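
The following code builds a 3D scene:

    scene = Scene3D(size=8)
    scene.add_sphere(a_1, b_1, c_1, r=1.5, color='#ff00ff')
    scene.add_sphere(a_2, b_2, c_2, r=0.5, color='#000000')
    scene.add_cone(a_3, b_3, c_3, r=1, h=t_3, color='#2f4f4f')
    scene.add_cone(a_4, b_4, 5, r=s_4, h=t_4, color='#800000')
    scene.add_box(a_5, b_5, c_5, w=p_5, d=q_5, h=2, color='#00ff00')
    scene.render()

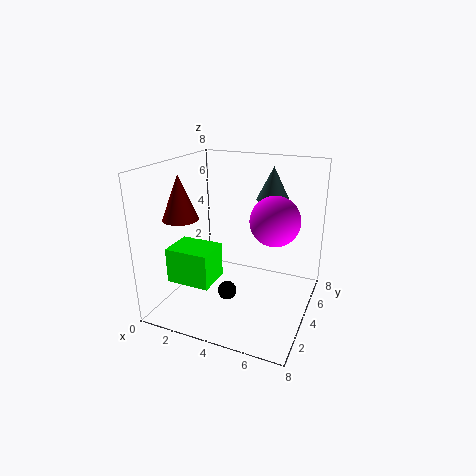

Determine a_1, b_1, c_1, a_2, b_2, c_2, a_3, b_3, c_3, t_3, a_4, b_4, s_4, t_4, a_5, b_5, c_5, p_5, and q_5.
a_1 = 5.5; b_1 = 6; c_1 = 4.5; a_2 = 4; b_2 = 2.5; c_2 = 1.5; a_3 = 5; b_3 = 7; c_3 = 5.5; t_3 = 2; a_4 = 1; b_4 = 3; s_4 = 1; t_4 = 2.5; a_5 = 0.5; b_5 = 2; c_5 = 1.5; p_5 = 2.5; q_5 = 2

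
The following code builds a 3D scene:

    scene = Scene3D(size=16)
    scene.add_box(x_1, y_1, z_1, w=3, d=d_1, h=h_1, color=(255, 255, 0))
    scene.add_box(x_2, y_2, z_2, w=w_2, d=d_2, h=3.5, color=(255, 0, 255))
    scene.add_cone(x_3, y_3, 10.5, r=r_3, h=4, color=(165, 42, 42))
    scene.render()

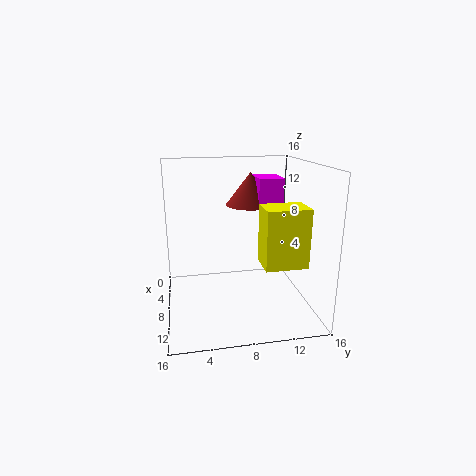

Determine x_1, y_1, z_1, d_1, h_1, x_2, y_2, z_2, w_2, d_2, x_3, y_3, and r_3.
x_1 = 13
y_1 = 9
z_1 = 7.5
d_1 = 4
h_1 = 5.5
x_2 = 1.5
y_2 = 11
z_2 = 10.5
w_2 = 4
d_2 = 3
x_3 = 3
y_3 = 10.5
r_3 = 3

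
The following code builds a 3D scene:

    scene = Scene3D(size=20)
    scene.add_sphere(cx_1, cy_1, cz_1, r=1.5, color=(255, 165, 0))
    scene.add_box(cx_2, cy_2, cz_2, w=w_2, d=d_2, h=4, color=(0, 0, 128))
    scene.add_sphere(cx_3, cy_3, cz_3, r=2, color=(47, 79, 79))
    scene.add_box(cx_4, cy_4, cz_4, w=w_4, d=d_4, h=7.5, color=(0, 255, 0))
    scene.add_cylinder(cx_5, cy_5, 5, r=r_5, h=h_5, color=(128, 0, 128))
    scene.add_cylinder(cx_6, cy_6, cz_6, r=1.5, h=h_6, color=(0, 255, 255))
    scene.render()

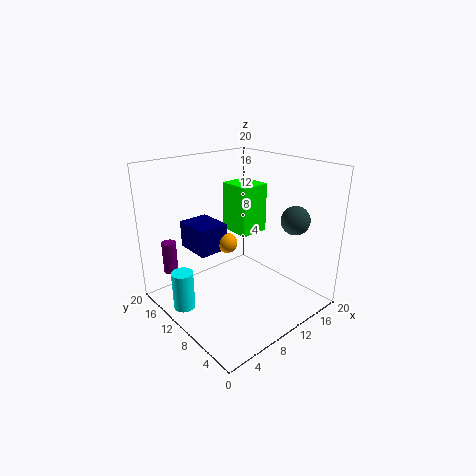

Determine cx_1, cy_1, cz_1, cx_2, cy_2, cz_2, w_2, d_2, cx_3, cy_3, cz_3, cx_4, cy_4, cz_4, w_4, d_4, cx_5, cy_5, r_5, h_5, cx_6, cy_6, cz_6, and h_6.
cx_1 = 10.5
cy_1 = 13
cz_1 = 8
cx_2 = 6
cy_2 = 13
cz_2 = 7
w_2 = 4.5
d_2 = 5.5
cx_3 = 16
cy_3 = 5
cz_3 = 12.5
cx_4 = 13
cy_4 = 12
cz_4 = 8.5
w_4 = 4.5
d_4 = 5
cx_5 = 2.5
cy_5 = 16
r_5 = 1
h_5 = 4.5
cx_6 = 2.5
cy_6 = 13
cz_6 = 0.5
h_6 = 5.5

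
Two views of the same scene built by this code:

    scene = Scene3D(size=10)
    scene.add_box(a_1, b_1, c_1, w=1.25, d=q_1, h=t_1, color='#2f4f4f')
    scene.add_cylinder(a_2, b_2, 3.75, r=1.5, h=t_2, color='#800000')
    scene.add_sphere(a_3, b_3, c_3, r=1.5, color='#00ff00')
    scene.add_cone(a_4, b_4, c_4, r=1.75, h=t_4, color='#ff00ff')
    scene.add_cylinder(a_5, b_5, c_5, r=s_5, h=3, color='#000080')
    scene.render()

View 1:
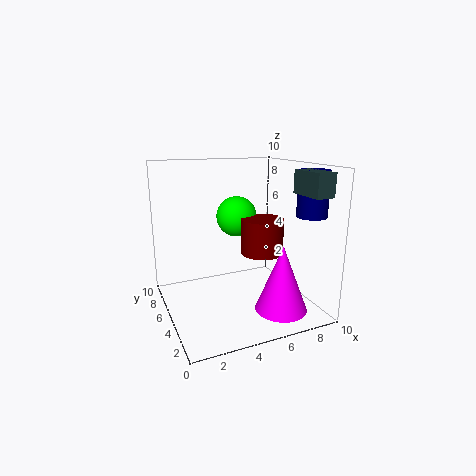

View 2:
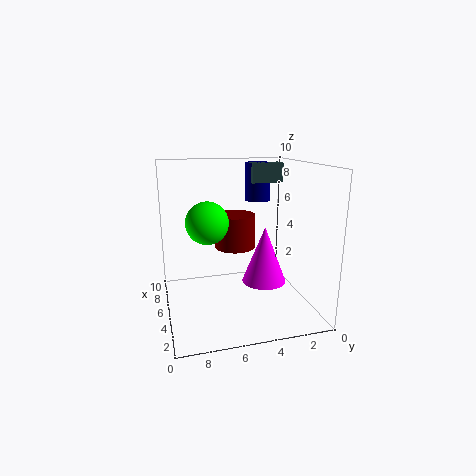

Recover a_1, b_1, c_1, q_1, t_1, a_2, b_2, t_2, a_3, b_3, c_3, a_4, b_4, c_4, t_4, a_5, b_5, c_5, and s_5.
a_1 = 8, b_1 = 0.5, c_1 = 8.25, q_1 = 2.5, t_1 = 1.5, a_2 = 6.75, b_2 = 4.75, t_2 = 2.5, a_3 = 5.75, b_3 = 7, c_3 = 6, a_4 = 7, b_4 = 2.25, c_4 = 0.5, t_4 = 4.5, a_5 = 9, b_5 = 2.25, c_5 = 6.75, s_5 = 1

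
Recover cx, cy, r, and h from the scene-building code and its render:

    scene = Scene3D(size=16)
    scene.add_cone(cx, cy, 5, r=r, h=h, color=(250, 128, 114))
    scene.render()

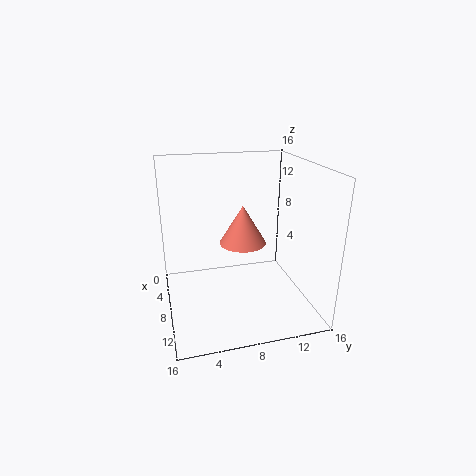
cx = 3
cy = 10
r = 3
h = 5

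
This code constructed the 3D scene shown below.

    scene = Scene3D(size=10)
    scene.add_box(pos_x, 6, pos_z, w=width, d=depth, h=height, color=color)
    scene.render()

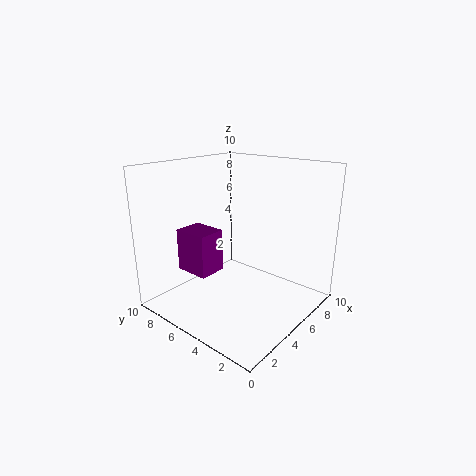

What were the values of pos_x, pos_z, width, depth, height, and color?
pos_x = 2.5, pos_z = 2.5, width = 2, depth = 2.5, height = 3, color = 'purple'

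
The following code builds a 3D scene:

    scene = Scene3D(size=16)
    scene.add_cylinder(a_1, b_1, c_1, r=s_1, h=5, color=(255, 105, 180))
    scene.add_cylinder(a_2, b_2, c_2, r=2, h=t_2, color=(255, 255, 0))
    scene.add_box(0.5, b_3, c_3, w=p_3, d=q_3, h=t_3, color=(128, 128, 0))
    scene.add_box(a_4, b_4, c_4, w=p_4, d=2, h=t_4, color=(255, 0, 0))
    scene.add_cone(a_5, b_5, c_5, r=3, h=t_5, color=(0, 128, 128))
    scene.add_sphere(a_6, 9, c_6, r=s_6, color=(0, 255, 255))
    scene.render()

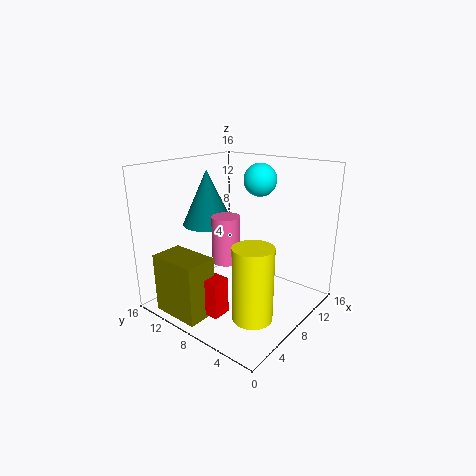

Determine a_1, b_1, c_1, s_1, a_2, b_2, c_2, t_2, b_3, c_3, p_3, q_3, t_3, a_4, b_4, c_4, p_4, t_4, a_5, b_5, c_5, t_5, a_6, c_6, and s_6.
a_1 = 6, b_1 = 8, c_1 = 6, s_1 = 1.5, a_2 = 4, b_2 = 3, c_2 = 2, t_2 = 7.5, b_3 = 8, c_3 = 0.5, p_3 = 3.5, q_3 = 5.5, t_3 = 6.5, a_4 = 2.5, b_4 = 6.5, c_4 = 1, p_4 = 2, t_4 = 4, a_5 = 8.5, b_5 = 13, c_5 = 8.5, t_5 = 6.5, a_6 = 13.5, c_6 = 13.5, s_6 = 2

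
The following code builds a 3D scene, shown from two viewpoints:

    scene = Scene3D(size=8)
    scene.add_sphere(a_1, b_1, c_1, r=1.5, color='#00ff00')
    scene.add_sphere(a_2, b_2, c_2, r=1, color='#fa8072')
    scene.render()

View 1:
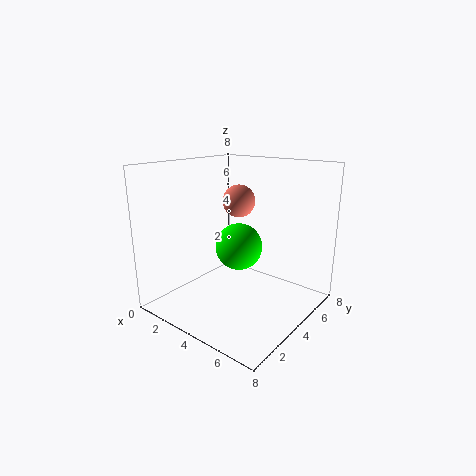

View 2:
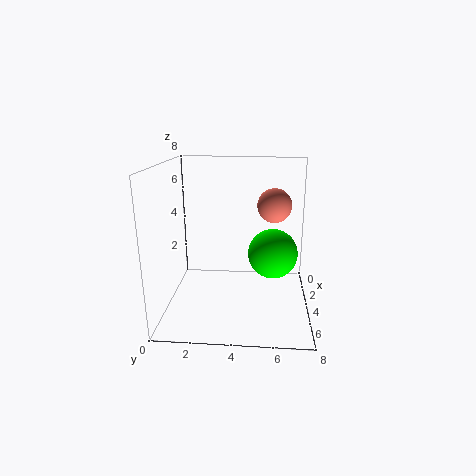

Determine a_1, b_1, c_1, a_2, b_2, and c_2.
a_1 = 2.5, b_1 = 6, c_1 = 2.5, a_2 = 2.5, b_2 = 6, c_2 = 5.5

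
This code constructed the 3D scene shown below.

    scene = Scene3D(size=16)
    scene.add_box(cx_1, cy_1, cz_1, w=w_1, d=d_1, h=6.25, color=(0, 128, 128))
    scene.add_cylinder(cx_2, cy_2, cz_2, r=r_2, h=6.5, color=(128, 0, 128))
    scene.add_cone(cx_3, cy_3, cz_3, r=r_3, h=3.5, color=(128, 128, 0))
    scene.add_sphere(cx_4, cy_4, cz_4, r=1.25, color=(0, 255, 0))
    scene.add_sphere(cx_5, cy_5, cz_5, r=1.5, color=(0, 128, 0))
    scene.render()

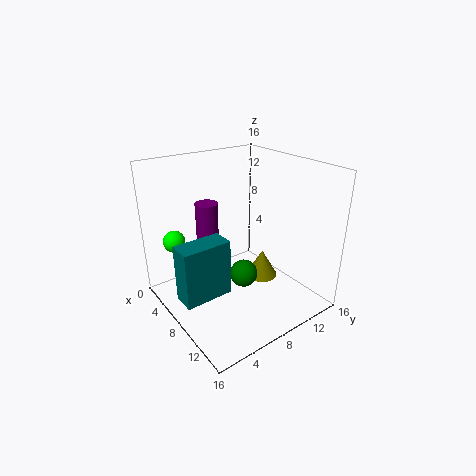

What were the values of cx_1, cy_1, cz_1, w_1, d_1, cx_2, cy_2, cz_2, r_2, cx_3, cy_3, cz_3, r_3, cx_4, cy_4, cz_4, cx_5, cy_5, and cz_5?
cx_1 = 7.25, cy_1 = 0.5, cz_1 = 2.75, w_1 = 2.5, d_1 = 5.25, cx_2 = 5.25, cy_2 = 5.75, cz_2 = 5.25, r_2 = 1.25, cx_3 = 6.5, cy_3 = 13, cz_3 = 0.5, r_3 = 2, cx_4 = 3.25, cy_4 = 2.5, cz_4 = 7.25, cx_5 = 9.75, cy_5 = 7.5, cz_5 = 4.5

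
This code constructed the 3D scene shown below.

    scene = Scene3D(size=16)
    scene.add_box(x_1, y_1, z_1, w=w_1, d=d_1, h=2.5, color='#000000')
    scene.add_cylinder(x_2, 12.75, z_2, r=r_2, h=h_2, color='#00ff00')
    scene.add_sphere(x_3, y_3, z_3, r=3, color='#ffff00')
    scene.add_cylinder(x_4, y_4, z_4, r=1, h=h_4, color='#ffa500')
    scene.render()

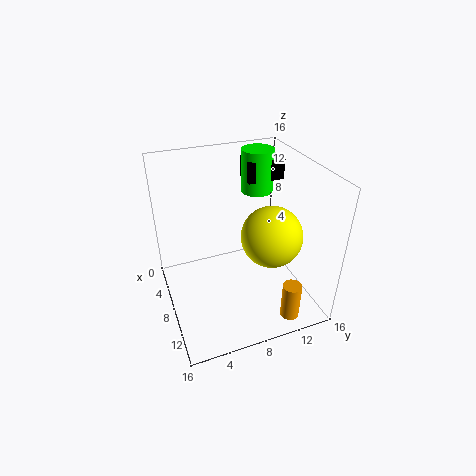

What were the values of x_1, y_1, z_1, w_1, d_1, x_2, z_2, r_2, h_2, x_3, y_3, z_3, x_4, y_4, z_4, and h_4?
x_1 = 1, y_1 = 11, z_1 = 12.25, w_1 = 3, d_1 = 4.5, x_2 = 2.25, z_2 = 10.5, r_2 = 2, h_2 = 5.25, x_3 = 12.5, y_3 = 9.75, z_3 = 10.5, x_4 = 14.5, y_4 = 11.5, z_4 = 1.25, h_4 = 4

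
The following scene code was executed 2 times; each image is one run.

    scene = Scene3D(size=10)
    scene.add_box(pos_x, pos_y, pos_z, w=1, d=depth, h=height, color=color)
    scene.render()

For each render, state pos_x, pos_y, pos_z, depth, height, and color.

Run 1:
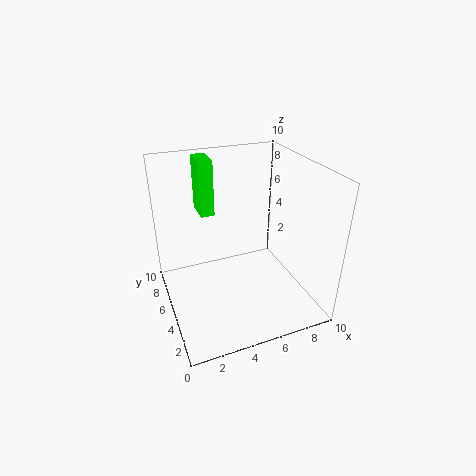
pos_x = 3
pos_y = 7
pos_z = 6
depth = 2
height = 4
color = 'lime'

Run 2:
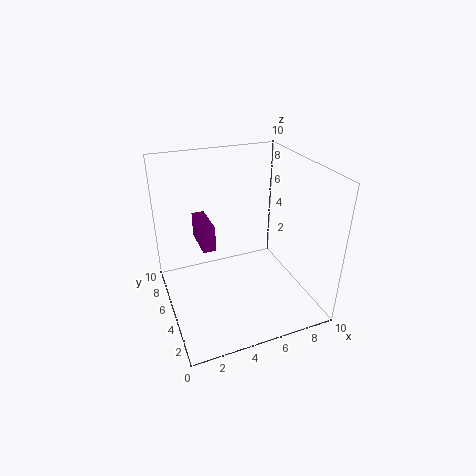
pos_x = 3
pos_y = 7
pos_z = 3
depth = 3
height = 2
color = 'purple'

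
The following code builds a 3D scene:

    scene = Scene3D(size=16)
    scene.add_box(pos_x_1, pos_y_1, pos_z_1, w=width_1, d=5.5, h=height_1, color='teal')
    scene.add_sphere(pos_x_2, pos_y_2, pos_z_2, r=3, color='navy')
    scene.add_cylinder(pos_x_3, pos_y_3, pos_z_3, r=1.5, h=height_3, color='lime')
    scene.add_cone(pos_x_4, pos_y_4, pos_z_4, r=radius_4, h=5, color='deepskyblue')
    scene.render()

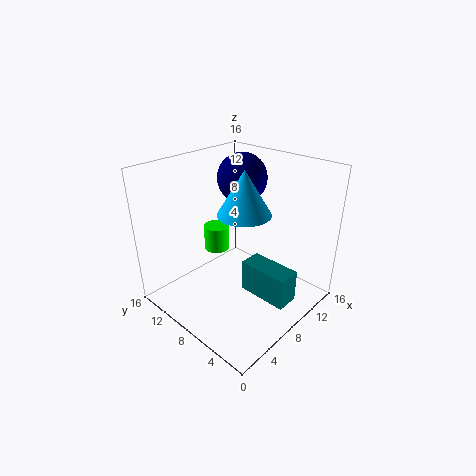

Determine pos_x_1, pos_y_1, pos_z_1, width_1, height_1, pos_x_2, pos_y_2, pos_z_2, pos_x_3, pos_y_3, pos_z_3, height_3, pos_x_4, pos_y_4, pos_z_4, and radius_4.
pos_x_1 = 7
pos_y_1 = 1
pos_z_1 = 2.5
width_1 = 2.5
height_1 = 3.5
pos_x_2 = 12.5
pos_y_2 = 11.5
pos_z_2 = 13
pos_x_3 = 8.5
pos_y_3 = 12
pos_z_3 = 5
height_3 = 3
pos_x_4 = 9
pos_y_4 = 8
pos_z_4 = 10.5
radius_4 = 3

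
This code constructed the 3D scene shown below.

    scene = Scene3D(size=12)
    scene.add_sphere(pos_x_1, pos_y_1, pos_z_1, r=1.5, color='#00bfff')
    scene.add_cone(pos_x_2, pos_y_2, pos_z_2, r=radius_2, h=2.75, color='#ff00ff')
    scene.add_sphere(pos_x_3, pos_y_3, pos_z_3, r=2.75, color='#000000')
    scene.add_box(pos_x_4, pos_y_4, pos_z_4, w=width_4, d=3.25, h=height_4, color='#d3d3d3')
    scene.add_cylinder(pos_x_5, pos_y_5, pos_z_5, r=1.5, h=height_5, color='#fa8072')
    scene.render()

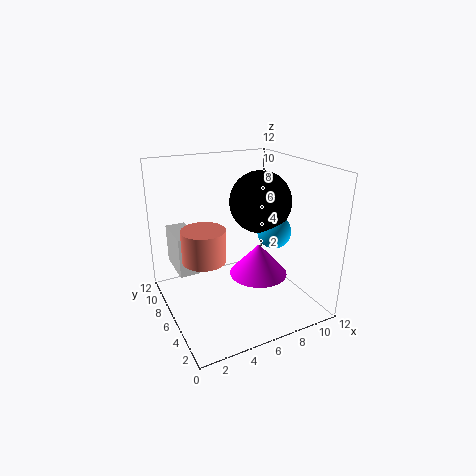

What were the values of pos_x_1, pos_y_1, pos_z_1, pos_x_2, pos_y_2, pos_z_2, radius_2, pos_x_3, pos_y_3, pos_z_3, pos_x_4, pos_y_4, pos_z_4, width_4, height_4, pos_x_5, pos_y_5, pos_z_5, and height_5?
pos_x_1 = 9.75, pos_y_1 = 6.25, pos_z_1 = 5.75, pos_x_2 = 7.75, pos_y_2 = 5.5, pos_z_2 = 2.5, radius_2 = 2.5, pos_x_3 = 9, pos_y_3 = 7.5, pos_z_3 = 8.25, pos_x_4 = 0.5, pos_y_4 = 4.5, pos_z_4 = 4.5, width_4 = 1.5, height_4 = 3, pos_x_5 = 1.75, pos_y_5 = 2.75, pos_z_5 = 6.5, height_5 = 2.25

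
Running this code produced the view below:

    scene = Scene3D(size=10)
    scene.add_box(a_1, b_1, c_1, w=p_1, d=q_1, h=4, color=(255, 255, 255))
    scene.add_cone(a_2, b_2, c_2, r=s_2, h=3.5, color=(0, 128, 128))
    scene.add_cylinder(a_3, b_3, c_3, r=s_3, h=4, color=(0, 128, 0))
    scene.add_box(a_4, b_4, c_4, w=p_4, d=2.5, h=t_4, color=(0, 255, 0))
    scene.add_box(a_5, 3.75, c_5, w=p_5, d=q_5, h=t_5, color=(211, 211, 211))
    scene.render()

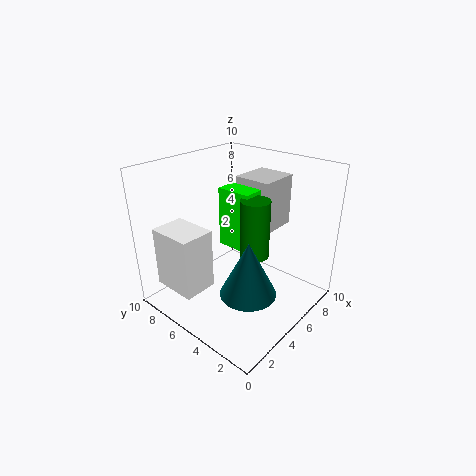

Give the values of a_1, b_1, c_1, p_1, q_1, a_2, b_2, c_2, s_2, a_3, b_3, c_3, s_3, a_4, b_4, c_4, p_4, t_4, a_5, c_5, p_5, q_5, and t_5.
a_1 = 0.25; b_1 = 5; c_1 = 2.5; p_1 = 2.25; q_1 = 3; a_2 = 2.75; b_2 = 2.25; c_2 = 3; s_2 = 1.75; a_3 = 5.25; b_3 = 3.75; c_3 = 4; s_3 = 1; a_4 = 5; b_4 = 4.25; c_4 = 4; p_4 = 1.5; t_4 = 4.25; a_5 = 6.5; c_5 = 5; p_5 = 3; q_5 = 2.75; t_5 = 3.75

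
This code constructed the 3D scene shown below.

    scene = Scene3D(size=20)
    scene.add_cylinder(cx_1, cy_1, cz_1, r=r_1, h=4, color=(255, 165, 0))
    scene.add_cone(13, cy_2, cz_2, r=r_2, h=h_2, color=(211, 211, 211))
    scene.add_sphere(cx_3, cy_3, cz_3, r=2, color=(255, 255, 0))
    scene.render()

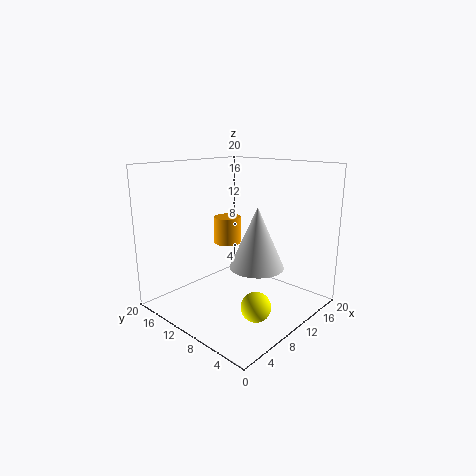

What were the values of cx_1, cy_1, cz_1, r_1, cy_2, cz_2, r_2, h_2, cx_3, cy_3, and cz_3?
cx_1 = 12; cy_1 = 14; cz_1 = 8; r_1 = 2; cy_2 = 9; cz_2 = 5; r_2 = 4; h_2 = 9; cx_3 = 8; cy_3 = 5; cz_3 = 2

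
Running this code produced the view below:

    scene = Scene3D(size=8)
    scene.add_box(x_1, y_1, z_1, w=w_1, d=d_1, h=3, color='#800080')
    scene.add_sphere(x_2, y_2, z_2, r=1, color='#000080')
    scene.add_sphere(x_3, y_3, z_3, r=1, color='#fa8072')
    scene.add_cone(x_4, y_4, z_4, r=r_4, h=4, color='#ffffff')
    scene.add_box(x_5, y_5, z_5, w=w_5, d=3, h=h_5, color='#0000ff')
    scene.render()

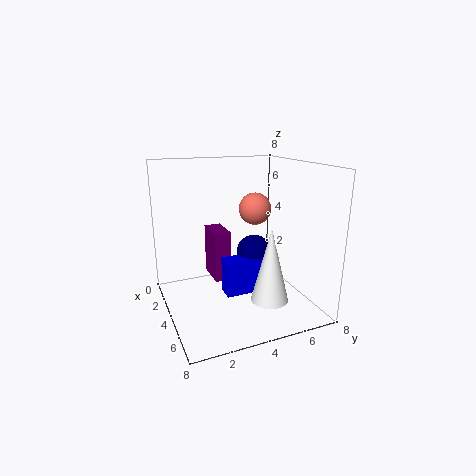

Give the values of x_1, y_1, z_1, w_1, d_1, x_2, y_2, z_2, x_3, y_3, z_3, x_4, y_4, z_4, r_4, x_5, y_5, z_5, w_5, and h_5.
x_1 = 1, y_1 = 3, z_1 = 1, w_1 = 2, d_1 = 1, x_2 = 4, y_2 = 5, z_2 = 3, x_3 = 2, y_3 = 6, z_3 = 5, x_4 = 6, y_4 = 5, z_4 = 1, r_4 = 1, x_5 = 4, y_5 = 3, z_5 = 1, w_5 = 1, h_5 = 2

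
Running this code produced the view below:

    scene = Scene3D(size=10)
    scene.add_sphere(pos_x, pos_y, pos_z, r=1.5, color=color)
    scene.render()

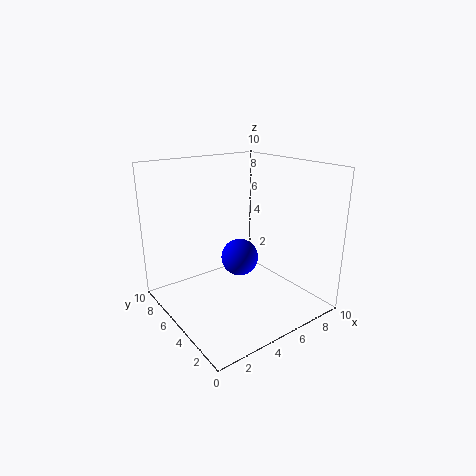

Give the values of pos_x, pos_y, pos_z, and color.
pos_x = 7; pos_y = 7.5; pos_z = 2; color = 'blue'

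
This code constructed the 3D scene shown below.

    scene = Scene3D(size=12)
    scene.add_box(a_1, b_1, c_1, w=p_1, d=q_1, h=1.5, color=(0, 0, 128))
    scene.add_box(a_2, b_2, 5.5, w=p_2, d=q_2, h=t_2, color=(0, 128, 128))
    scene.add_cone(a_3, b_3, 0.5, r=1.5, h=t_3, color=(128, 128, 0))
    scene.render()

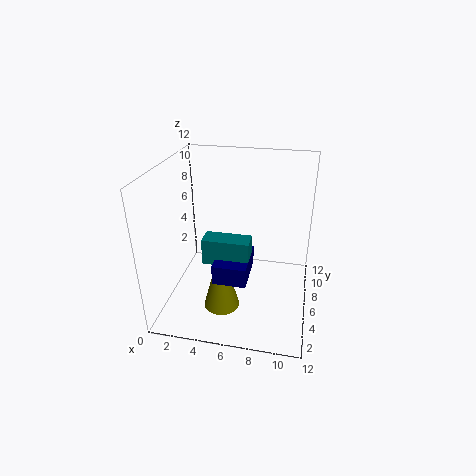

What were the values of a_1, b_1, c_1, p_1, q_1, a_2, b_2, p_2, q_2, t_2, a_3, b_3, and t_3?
a_1 = 5, b_1 = 1.5, c_1 = 4.5, p_1 = 2.5, q_1 = 3.5, a_2 = 4, b_2 = 2.5, p_2 = 3.5, q_2 = 1.5, t_2 = 2, a_3 = 5, b_3 = 4, t_3 = 5.5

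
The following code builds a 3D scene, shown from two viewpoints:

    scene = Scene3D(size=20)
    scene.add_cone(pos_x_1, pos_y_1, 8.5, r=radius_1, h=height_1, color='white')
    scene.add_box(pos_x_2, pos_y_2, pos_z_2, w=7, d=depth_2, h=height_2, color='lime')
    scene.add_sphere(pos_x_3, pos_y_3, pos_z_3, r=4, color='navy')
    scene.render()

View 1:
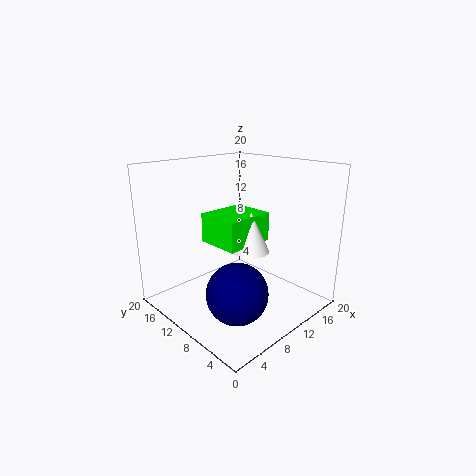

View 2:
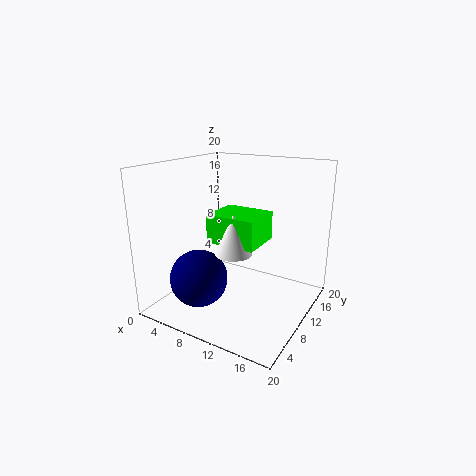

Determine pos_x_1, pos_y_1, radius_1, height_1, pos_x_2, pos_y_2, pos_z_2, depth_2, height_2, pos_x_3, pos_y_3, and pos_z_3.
pos_x_1 = 10.5, pos_y_1 = 8, radius_1 = 2.5, height_1 = 5.5, pos_x_2 = 6.5, pos_y_2 = 7.5, pos_z_2 = 9.5, depth_2 = 6, height_2 = 4, pos_x_3 = 6, pos_y_3 = 6, pos_z_3 = 4.5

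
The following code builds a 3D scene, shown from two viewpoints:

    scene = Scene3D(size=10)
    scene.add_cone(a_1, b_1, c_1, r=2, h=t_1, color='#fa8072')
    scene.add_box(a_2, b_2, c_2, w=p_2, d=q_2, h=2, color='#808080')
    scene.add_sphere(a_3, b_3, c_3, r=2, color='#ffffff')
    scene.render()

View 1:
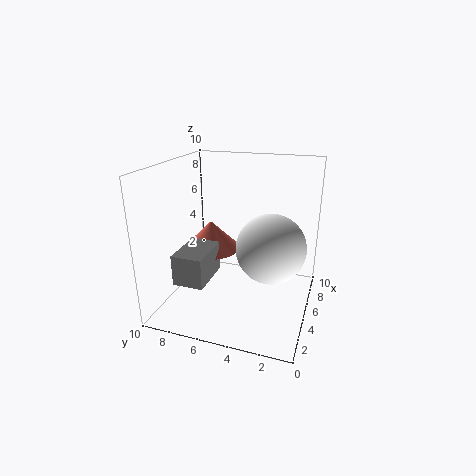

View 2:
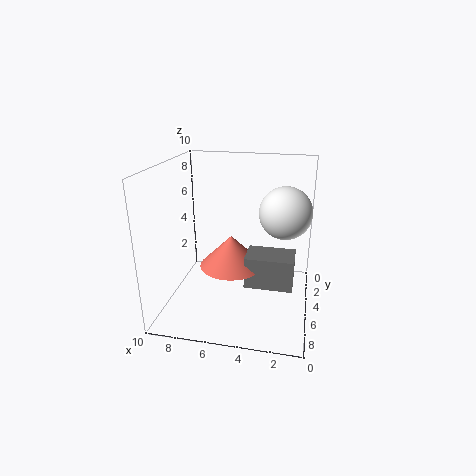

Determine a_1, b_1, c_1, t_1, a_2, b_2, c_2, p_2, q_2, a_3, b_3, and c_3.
a_1 = 5; b_1 = 7; c_1 = 4; t_1 = 2; a_2 = 1; b_2 = 6; c_2 = 3; p_2 = 3; q_2 = 2; a_3 = 2; b_3 = 2; c_3 = 6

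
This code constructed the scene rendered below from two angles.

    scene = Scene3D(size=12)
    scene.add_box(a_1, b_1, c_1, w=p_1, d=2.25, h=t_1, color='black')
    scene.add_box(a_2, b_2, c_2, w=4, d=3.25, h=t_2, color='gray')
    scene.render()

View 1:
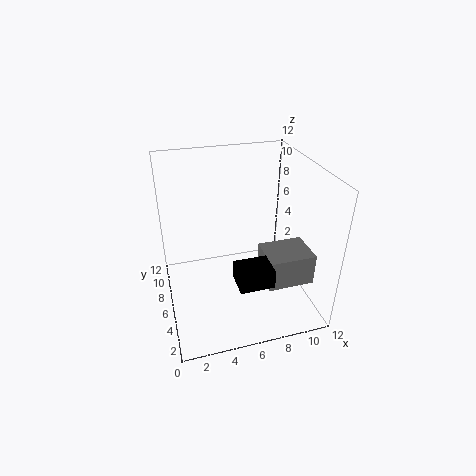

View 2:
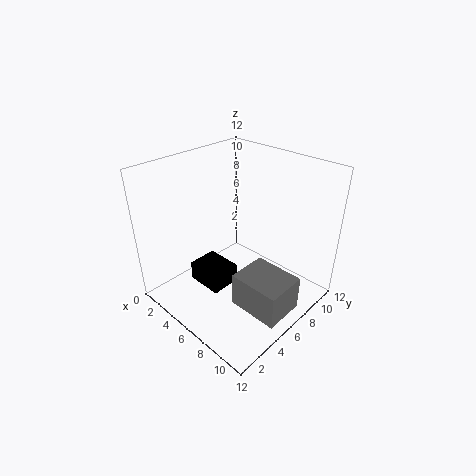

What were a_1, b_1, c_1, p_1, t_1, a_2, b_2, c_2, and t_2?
a_1 = 5; b_1 = 1.75; c_1 = 3.75; p_1 = 2.75; t_1 = 1.5; a_2 = 8; b_2 = 3.25; c_2 = 2; t_2 = 2.75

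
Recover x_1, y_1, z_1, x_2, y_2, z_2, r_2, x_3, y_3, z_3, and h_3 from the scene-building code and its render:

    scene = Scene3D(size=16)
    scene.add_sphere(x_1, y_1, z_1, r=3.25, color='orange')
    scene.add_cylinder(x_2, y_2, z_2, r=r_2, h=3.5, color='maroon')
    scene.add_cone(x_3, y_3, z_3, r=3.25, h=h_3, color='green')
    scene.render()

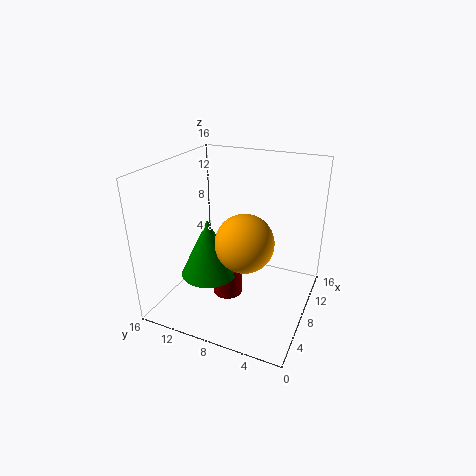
x_1 = 7.5, y_1 = 7, z_1 = 7.75, x_2 = 8.25, y_2 = 9.5, z_2 = 0.25, r_2 = 1.75, x_3 = 7, y_3 = 11.25, z_3 = 3.25, h_3 = 6.75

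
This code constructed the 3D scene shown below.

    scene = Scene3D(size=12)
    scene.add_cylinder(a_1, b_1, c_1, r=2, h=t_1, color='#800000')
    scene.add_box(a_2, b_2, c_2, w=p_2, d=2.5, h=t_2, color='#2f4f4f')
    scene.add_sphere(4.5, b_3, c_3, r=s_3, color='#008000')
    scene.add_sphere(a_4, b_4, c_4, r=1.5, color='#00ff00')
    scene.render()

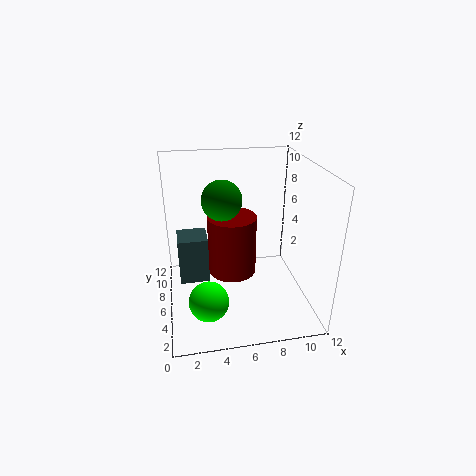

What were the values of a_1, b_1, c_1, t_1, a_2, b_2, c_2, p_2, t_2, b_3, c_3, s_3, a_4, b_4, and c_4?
a_1 = 5.5, b_1 = 6, c_1 = 3, t_1 = 5, a_2 = 1, b_2 = 6, c_2 = 2, p_2 = 2.5, t_2 = 4, b_3 = 4.5, c_3 = 10, s_3 = 1.5, a_4 = 3, b_4 = 2, c_4 = 3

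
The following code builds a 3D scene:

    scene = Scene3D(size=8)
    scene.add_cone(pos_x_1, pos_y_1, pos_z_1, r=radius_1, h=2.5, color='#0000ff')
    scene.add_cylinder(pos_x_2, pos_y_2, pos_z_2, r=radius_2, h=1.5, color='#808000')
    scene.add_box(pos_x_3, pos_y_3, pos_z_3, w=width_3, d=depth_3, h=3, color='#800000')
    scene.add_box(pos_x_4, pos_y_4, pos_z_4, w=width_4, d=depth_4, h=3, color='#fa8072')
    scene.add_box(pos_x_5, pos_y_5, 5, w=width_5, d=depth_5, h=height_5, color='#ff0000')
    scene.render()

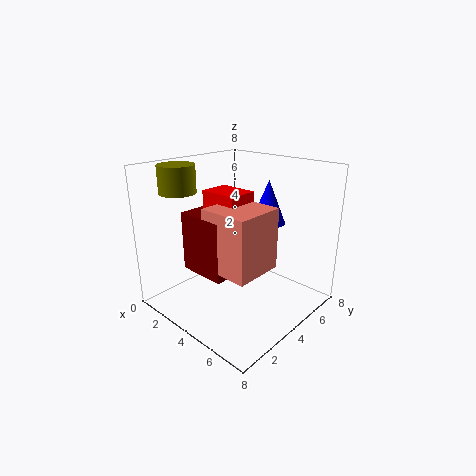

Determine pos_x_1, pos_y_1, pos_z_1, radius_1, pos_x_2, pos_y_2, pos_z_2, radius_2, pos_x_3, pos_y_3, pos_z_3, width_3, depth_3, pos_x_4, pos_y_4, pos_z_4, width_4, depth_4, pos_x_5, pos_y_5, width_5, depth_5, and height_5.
pos_x_1 = 4.5, pos_y_1 = 6, pos_z_1 = 4.5, radius_1 = 1, pos_x_2 = 1.5, pos_y_2 = 2, pos_z_2 = 6.5, radius_2 = 1, pos_x_3 = 3, pos_y_3 = 1, pos_z_3 = 3, width_3 = 2.5, depth_3 = 1.5, pos_x_4 = 4.5, pos_y_4 = 1, pos_z_4 = 3.5, width_4 = 2.5, depth_4 = 2.5, pos_x_5 = 3.5, pos_y_5 = 2, width_5 = 2, depth_5 = 1.5, height_5 = 2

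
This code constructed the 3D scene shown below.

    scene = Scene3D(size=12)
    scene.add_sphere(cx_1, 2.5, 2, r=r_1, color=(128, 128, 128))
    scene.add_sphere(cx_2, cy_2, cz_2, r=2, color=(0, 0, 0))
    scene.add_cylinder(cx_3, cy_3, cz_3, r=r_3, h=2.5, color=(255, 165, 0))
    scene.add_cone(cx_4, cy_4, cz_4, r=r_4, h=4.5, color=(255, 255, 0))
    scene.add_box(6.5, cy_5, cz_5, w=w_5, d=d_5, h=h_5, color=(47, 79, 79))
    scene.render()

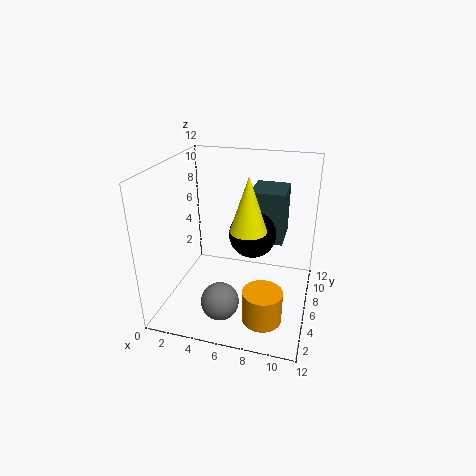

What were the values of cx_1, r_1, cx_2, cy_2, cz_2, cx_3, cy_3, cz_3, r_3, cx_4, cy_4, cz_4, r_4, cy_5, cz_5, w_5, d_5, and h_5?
cx_1 = 5.5
r_1 = 1.5
cx_2 = 7
cy_2 = 7
cz_2 = 6
cx_3 = 9
cy_3 = 2
cz_3 = 1.5
r_3 = 1.5
cx_4 = 7
cy_4 = 5.5
cz_4 = 7
r_4 = 1.5
cy_5 = 7.5
cz_5 = 5
w_5 = 3
d_5 = 3.5
h_5 = 4.5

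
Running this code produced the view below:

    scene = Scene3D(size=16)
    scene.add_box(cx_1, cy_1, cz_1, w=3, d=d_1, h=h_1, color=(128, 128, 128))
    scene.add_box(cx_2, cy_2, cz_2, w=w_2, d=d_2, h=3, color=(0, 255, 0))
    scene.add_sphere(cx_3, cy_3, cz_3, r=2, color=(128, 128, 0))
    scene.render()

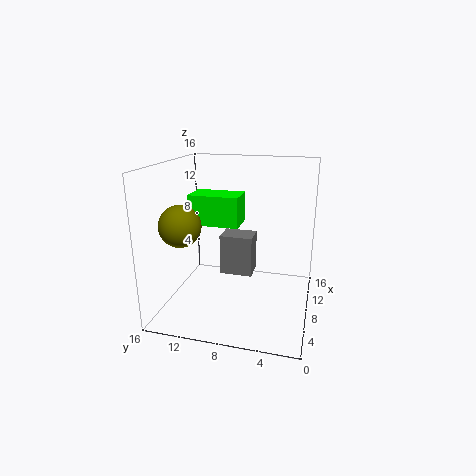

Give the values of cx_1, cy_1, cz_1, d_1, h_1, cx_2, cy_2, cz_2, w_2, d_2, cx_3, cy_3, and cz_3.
cx_1 = 10.5; cy_1 = 7; cz_1 = 2; d_1 = 4; h_1 = 5; cx_2 = 4; cy_2 = 7; cz_2 = 10.5; w_2 = 3; d_2 = 5; cx_3 = 2; cy_3 = 12; cz_3 = 11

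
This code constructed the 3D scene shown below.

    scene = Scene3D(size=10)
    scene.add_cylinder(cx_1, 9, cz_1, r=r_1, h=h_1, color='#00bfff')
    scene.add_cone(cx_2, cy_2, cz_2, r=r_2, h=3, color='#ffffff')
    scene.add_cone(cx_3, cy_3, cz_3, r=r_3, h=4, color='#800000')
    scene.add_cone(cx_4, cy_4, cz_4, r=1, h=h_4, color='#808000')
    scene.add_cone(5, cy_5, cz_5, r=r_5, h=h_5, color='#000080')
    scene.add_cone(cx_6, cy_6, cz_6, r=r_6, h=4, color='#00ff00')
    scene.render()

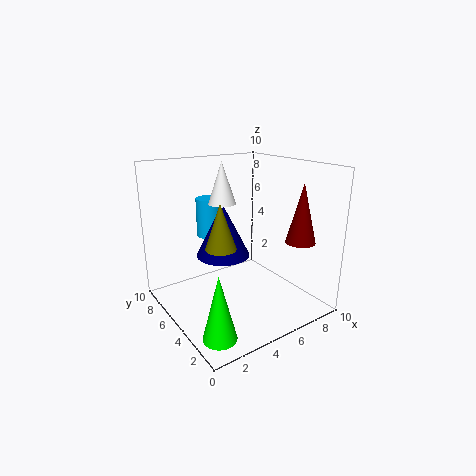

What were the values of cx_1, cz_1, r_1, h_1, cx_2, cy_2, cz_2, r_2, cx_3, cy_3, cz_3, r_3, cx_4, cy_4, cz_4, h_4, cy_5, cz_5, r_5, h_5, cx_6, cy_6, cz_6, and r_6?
cx_1 = 5
cz_1 = 4
r_1 = 1
h_1 = 3
cx_2 = 5
cy_2 = 7
cz_2 = 7
r_2 = 1
cx_3 = 8
cy_3 = 2
cz_3 = 5
r_3 = 1
cx_4 = 3
cy_4 = 4
cz_4 = 5
h_4 = 3
cy_5 = 7
cz_5 = 3
r_5 = 2
h_5 = 4
cx_6 = 1
cy_6 = 1
cz_6 = 1
r_6 = 1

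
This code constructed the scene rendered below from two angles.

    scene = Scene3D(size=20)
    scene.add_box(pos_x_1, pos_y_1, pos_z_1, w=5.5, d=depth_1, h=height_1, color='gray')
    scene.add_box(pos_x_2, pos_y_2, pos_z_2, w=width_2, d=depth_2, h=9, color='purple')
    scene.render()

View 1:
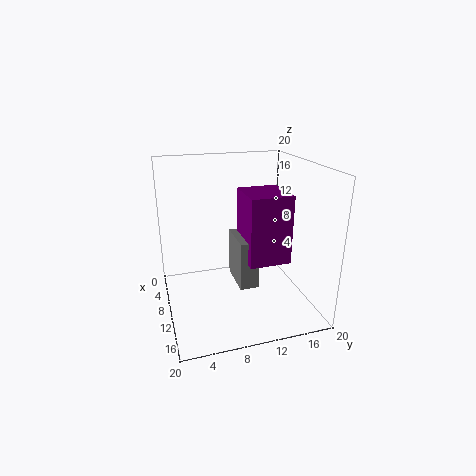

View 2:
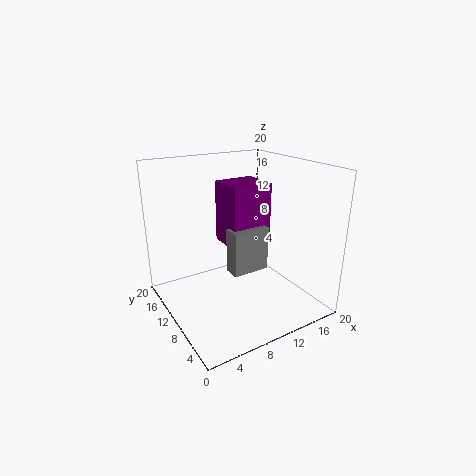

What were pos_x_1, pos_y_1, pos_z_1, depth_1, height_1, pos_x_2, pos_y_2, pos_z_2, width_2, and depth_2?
pos_x_1 = 9
pos_y_1 = 9
pos_z_1 = 4.5
depth_1 = 2.5
height_1 = 6.5
pos_x_2 = 9.5
pos_y_2 = 10
pos_z_2 = 8
width_2 = 6
depth_2 = 5.5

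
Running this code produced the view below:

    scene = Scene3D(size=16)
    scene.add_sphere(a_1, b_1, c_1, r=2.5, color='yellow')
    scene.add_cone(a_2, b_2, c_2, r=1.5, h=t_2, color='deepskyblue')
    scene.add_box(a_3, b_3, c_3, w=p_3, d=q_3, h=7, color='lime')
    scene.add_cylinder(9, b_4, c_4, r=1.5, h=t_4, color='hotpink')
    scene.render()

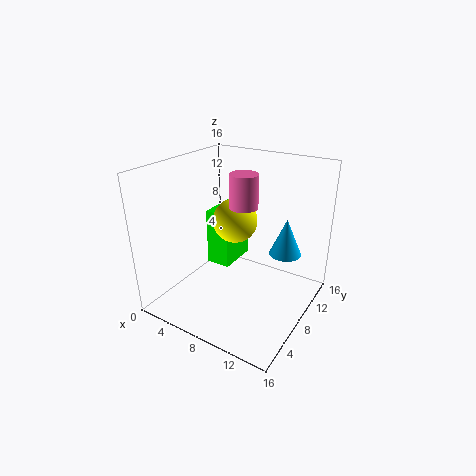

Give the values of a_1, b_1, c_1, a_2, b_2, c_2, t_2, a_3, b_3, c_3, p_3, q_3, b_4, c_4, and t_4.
a_1 = 7, b_1 = 9, c_1 = 9.5, a_2 = 14.5, b_2 = 6, c_2 = 9, t_2 = 3.5, a_3 = 2.5, b_3 = 9.5, c_3 = 2.5, p_3 = 3, q_3 = 5, b_4 = 7.5, c_4 = 12, t_4 = 3.5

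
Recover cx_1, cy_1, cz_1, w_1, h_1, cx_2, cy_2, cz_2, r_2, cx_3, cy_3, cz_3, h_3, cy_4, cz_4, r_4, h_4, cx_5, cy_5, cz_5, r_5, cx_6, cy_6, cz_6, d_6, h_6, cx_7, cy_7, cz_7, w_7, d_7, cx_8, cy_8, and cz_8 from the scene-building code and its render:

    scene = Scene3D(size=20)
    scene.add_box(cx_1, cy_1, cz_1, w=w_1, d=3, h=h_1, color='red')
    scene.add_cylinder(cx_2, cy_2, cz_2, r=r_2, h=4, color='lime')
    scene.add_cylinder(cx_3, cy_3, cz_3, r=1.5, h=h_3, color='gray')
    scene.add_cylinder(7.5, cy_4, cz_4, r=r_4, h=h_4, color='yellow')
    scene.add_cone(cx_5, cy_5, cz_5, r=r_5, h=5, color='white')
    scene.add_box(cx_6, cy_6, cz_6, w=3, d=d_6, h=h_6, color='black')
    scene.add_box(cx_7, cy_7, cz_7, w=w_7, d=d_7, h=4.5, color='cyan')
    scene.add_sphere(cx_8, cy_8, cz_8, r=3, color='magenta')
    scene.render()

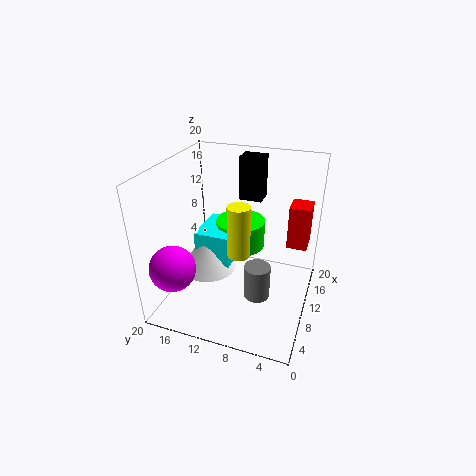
cx_1 = 14.5, cy_1 = 1, cz_1 = 7, w_1 = 3.5, h_1 = 6.5, cx_2 = 12.5, cy_2 = 10.5, cz_2 = 7.5, r_2 = 3.5, cx_3 = 2.5, cy_3 = 5, cz_3 = 7.5, h_3 = 4, cy_4 = 9, cz_4 = 9, r_4 = 1.5, h_4 = 7, cx_5 = 8.5, cy_5 = 14, cz_5 = 5.5, r_5 = 4, cx_6 = 16, cy_6 = 8.5, cz_6 = 13, d_6 = 3.5, h_6 = 6.5, cx_7 = 7.5, cy_7 = 10.5, cz_7 = 6.5, w_7 = 6.5, d_7 = 5, cx_8 = 3, cy_8 = 16.5, cz_8 = 8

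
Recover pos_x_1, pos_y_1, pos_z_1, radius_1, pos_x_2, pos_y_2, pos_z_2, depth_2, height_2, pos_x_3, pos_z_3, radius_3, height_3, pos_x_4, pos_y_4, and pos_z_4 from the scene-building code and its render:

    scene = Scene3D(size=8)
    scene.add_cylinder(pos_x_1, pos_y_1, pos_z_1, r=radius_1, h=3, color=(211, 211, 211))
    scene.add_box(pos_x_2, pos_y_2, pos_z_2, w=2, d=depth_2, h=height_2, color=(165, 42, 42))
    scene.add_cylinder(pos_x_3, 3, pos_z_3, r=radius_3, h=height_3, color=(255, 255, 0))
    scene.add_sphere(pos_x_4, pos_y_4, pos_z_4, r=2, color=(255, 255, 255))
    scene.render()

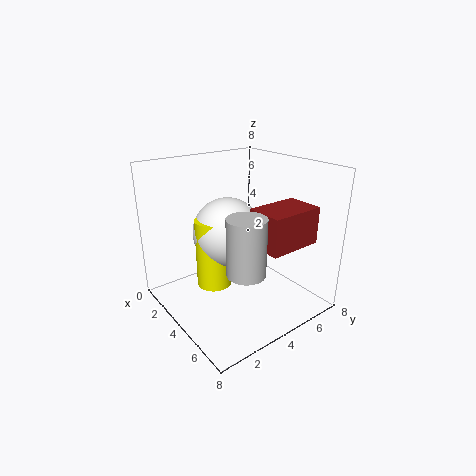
pos_x_1 = 6
pos_y_1 = 3
pos_z_1 = 3
radius_1 = 1
pos_x_2 = 5
pos_y_2 = 4
pos_z_2 = 4
depth_2 = 3
height_2 = 2
pos_x_3 = 3
pos_z_3 = 1
radius_3 = 1
height_3 = 4
pos_x_4 = 3
pos_y_4 = 4
pos_z_4 = 4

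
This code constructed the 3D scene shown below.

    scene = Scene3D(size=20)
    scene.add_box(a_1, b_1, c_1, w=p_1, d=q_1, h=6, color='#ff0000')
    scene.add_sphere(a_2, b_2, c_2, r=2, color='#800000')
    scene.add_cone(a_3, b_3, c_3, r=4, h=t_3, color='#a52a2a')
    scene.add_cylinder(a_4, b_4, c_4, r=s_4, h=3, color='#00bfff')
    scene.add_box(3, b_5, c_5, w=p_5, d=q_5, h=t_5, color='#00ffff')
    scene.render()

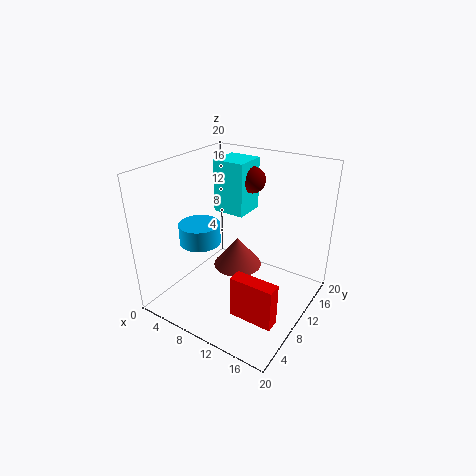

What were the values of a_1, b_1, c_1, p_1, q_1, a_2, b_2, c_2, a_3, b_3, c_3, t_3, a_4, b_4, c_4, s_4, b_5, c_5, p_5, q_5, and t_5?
a_1 = 12
b_1 = 5
c_1 = 1
p_1 = 6
q_1 = 2
a_2 = 8
b_2 = 17
c_2 = 16
a_3 = 6
b_3 = 16
c_3 = 1
t_3 = 5
a_4 = 4
b_4 = 9
c_4 = 8
s_4 = 3
b_5 = 14
c_5 = 11
p_5 = 5
q_5 = 5
t_5 = 8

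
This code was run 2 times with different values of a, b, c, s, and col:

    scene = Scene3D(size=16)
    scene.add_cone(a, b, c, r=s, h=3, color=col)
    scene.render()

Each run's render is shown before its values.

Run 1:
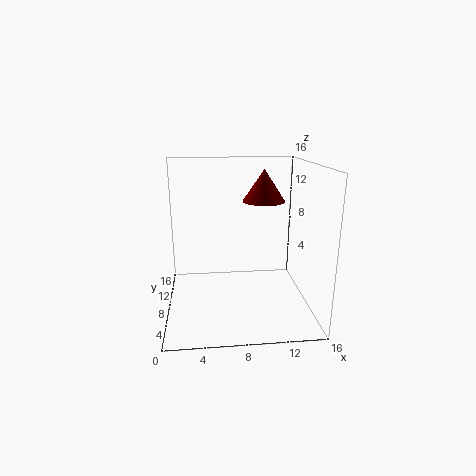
a = 10; b = 4; c = 13; s = 2; col = 'maroon'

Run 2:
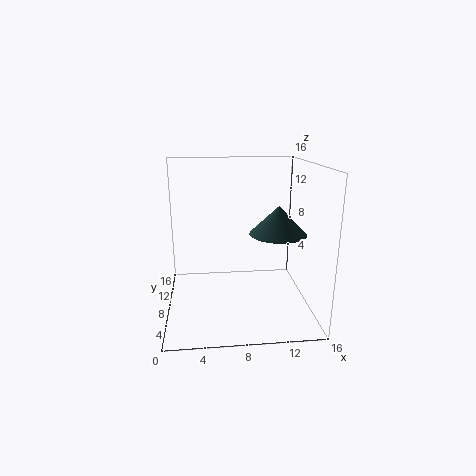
a = 12; b = 6; c = 9; s = 3; col = 'darkslategray'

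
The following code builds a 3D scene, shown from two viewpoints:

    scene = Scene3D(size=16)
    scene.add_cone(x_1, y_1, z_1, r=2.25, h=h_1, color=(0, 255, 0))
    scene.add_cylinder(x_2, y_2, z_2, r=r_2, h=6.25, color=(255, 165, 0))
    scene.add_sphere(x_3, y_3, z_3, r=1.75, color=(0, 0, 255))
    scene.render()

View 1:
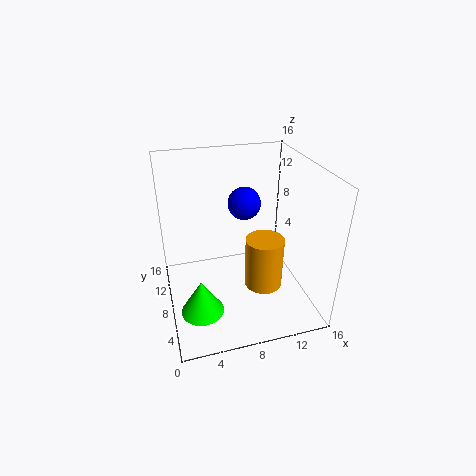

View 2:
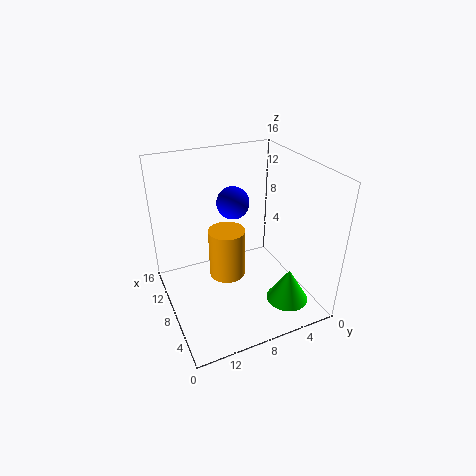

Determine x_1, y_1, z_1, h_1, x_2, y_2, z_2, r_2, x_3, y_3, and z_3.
x_1 = 3, y_1 = 4.25, z_1 = 2, h_1 = 3.75, x_2 = 11.25, y_2 = 8, z_2 = 1, r_2 = 2.25, x_3 = 8.75, y_3 = 8.25, z_3 = 12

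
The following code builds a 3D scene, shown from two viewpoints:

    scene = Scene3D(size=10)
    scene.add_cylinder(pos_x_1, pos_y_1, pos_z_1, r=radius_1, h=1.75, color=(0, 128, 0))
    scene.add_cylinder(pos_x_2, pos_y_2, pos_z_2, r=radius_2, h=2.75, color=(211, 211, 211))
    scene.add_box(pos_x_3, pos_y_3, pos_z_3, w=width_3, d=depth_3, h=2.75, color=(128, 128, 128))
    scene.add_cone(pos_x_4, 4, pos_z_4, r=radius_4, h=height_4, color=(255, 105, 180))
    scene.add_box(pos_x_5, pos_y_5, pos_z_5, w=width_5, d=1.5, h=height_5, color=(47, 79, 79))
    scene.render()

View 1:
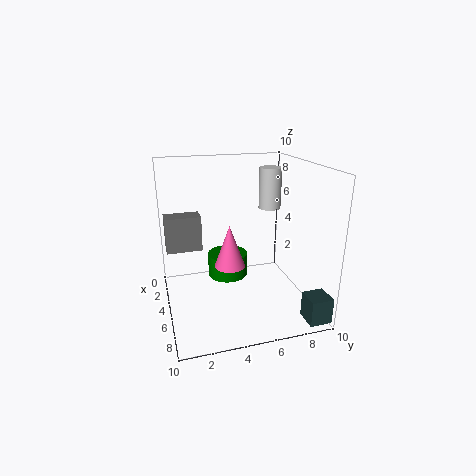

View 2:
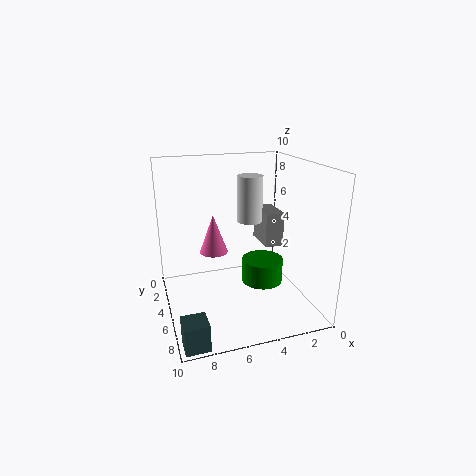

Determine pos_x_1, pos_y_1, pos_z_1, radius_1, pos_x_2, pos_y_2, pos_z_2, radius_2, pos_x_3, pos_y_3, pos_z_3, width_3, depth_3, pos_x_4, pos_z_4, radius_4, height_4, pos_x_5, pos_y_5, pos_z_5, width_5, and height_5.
pos_x_1 = 3
pos_y_1 = 4.75
pos_z_1 = 1.25
radius_1 = 1.5
pos_x_2 = 5
pos_y_2 = 7.25
pos_z_2 = 7
radius_2 = 0.75
pos_x_3 = 0.5
pos_y_3 = 0.25
pos_z_3 = 3
width_3 = 1.5
depth_3 = 2.75
pos_x_4 = 6.5
pos_z_4 = 3.75
radius_4 = 1
height_4 = 2.75
pos_x_5 = 8.25
pos_y_5 = 8.5
pos_z_5 = 0.25
width_5 = 1.5
height_5 = 1.75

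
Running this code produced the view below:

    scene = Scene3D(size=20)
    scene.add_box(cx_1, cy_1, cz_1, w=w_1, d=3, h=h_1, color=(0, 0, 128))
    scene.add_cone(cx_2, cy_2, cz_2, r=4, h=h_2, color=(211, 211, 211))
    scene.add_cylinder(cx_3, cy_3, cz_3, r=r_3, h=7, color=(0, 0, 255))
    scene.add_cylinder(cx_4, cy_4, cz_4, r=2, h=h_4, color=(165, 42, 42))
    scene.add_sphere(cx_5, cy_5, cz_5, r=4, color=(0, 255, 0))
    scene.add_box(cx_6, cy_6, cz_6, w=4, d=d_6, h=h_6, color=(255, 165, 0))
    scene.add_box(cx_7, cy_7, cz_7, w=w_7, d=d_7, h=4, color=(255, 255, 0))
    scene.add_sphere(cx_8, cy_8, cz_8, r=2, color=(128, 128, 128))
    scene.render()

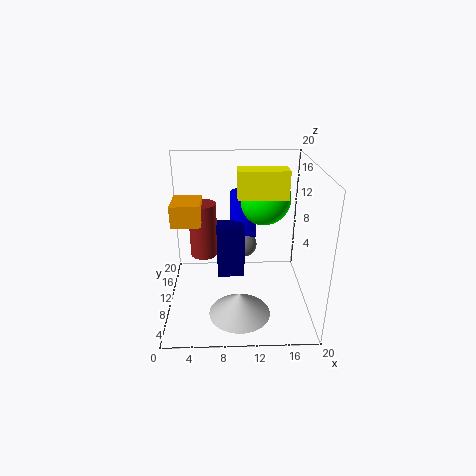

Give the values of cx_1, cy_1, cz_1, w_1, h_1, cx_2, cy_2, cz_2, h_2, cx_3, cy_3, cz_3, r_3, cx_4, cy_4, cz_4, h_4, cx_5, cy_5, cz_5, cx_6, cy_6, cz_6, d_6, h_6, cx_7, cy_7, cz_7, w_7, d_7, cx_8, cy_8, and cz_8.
cx_1 = 7; cy_1 = 11; cz_1 = 3; w_1 = 4; h_1 = 8; cx_2 = 10; cy_2 = 4; cz_2 = 2; h_2 = 3; cx_3 = 11; cy_3 = 15; cz_3 = 8; r_3 = 2; cx_4 = 5; cy_4 = 13; cz_4 = 6; h_4 = 8; cx_5 = 14; cy_5 = 15; cz_5 = 14; cx_6 = 1; cy_6 = 9; cz_6 = 12; d_6 = 5; h_6 = 3; cx_7 = 10; cy_7 = 11; cz_7 = 15; w_7 = 7; d_7 = 3; cx_8 = 11; cy_8 = 14; cz_8 = 7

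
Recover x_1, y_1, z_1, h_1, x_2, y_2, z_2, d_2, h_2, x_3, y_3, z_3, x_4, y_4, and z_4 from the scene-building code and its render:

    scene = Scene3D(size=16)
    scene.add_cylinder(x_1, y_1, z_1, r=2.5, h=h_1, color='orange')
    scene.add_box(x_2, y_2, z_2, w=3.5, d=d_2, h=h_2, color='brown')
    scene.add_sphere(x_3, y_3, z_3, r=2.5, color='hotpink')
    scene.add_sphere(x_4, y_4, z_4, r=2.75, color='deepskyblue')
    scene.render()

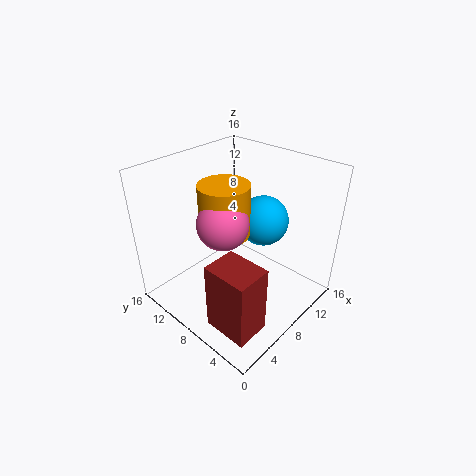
x_1 = 5.25, y_1 = 7.25, z_1 = 10.25, h_1 = 5.25, x_2 = 0.5, y_2 = 0.75, z_2 = 2.75, d_2 = 4.5, h_2 = 7, x_3 = 4.25, y_3 = 6.5, z_3 = 12, x_4 = 10.5, y_4 = 6.5, z_4 = 9.75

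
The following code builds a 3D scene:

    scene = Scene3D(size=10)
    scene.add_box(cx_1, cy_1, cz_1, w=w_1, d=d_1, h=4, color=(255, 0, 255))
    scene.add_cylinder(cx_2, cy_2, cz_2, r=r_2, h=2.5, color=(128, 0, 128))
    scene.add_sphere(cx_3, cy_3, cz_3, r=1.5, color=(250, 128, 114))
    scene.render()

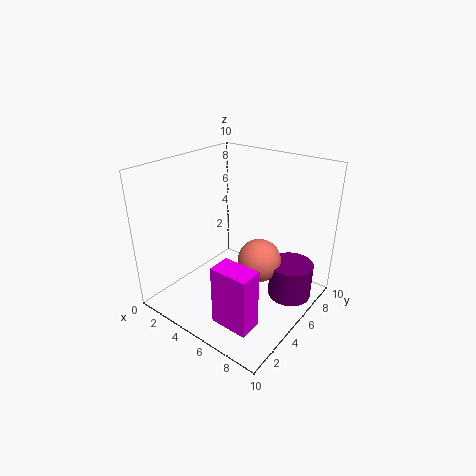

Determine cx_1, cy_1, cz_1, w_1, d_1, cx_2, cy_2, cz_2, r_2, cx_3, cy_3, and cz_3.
cx_1 = 6, cy_1 = 1, cz_1 = 1, w_1 = 2.5, d_1 = 1.5, cx_2 = 8.5, cy_2 = 6.5, cz_2 = 1, r_2 = 1.5, cx_3 = 6.5, cy_3 = 5.5, cz_3 = 3.5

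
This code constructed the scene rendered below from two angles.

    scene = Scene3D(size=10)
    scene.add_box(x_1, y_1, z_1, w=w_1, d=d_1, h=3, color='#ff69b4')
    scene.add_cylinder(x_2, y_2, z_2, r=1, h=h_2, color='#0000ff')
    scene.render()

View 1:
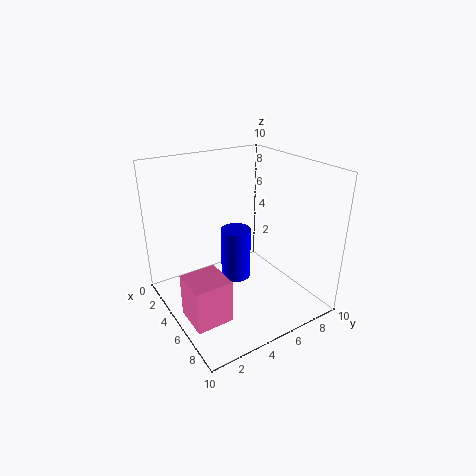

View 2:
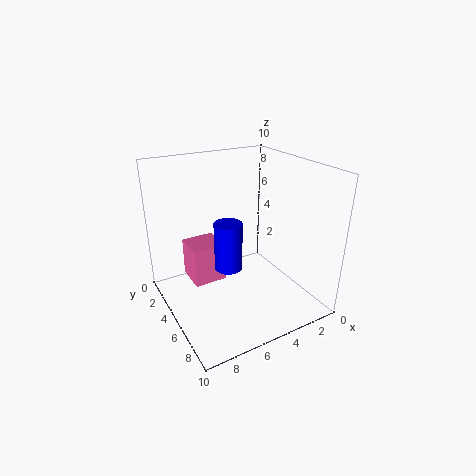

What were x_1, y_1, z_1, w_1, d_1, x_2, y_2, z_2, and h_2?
x_1 = 5, y_1 = 0.5, z_1 = 0.5, w_1 = 2.5, d_1 = 2.5, x_2 = 5.5, y_2 = 4.5, z_2 = 2.5, h_2 = 3.5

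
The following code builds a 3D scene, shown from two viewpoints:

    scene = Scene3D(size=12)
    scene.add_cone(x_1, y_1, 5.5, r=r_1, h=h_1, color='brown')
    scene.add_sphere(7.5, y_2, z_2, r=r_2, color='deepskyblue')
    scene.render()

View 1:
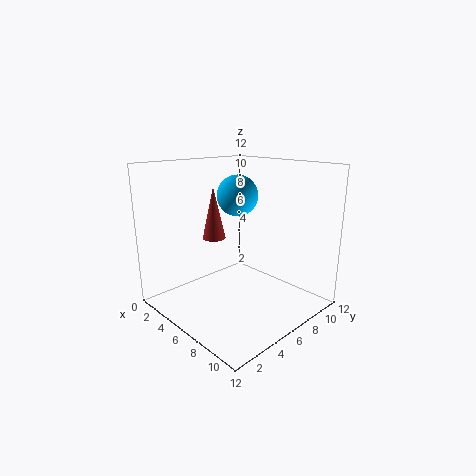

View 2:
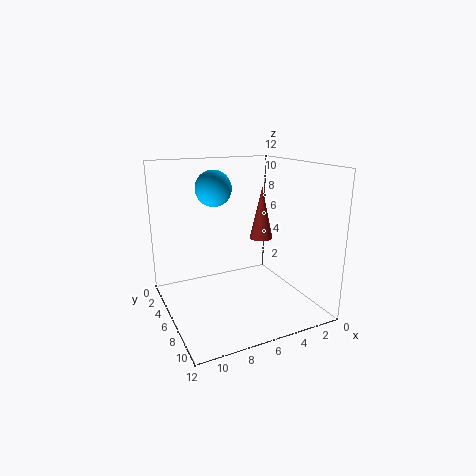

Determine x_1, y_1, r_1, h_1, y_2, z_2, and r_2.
x_1 = 3.5; y_1 = 5.5; r_1 = 1; h_1 = 4.5; y_2 = 4.5; z_2 = 10; r_2 = 1.5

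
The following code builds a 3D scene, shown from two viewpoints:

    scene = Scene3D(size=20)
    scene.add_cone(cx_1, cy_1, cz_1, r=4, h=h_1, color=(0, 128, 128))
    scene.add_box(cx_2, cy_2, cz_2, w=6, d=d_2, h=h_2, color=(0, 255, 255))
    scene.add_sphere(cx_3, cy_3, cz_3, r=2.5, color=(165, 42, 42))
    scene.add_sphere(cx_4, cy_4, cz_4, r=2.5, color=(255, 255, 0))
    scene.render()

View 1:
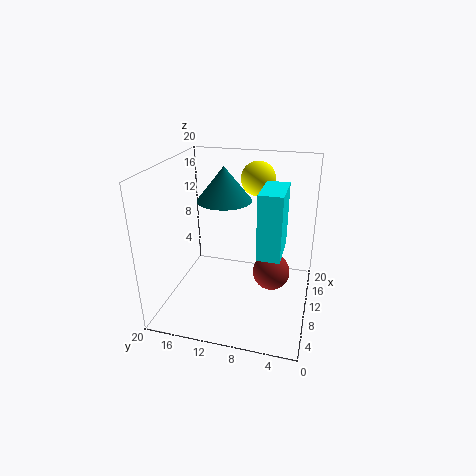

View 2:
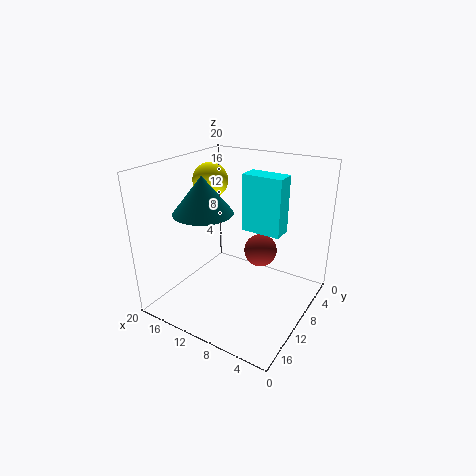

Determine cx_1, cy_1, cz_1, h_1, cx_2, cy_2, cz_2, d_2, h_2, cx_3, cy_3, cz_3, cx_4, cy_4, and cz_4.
cx_1 = 13.5, cy_1 = 13, cz_1 = 14, h_1 = 5, cx_2 = 5.5, cy_2 = 3.5, cz_2 = 9.5, d_2 = 3, h_2 = 8.5, cx_3 = 9, cy_3 = 5, cz_3 = 6, cx_4 = 15.5, cy_4 = 8.5, cz_4 = 17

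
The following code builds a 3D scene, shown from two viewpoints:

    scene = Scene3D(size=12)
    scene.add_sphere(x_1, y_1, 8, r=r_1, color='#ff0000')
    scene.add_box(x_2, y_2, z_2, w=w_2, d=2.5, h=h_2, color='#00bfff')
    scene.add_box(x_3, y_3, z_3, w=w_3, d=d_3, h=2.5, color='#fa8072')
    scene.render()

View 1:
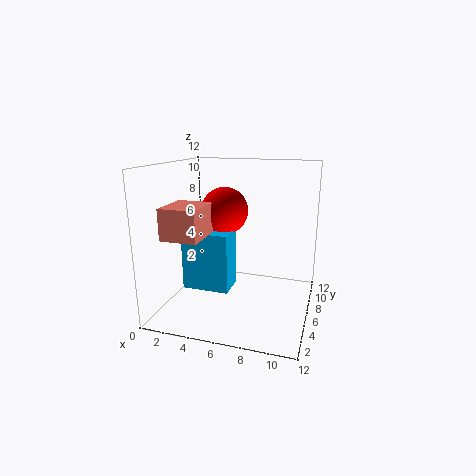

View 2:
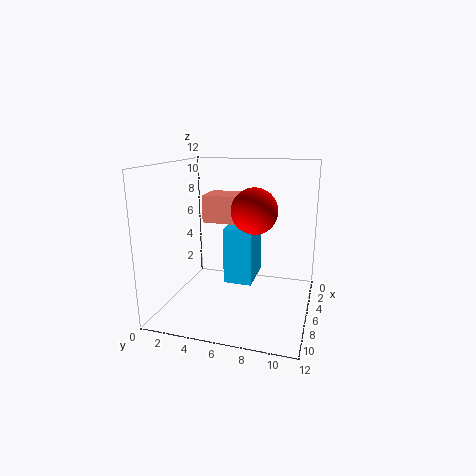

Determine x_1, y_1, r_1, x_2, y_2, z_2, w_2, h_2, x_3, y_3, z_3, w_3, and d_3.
x_1 = 4.5, y_1 = 7, r_1 = 2, x_2 = 1.5, y_2 = 4.5, z_2 = 1.5, w_2 = 4, h_2 = 5, x_3 = 1, y_3 = 2, z_3 = 6.5, w_3 = 3, d_3 = 3.5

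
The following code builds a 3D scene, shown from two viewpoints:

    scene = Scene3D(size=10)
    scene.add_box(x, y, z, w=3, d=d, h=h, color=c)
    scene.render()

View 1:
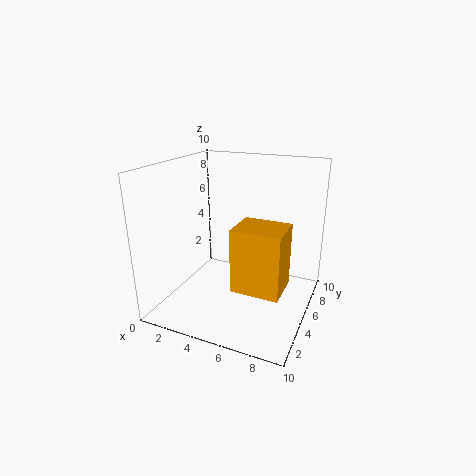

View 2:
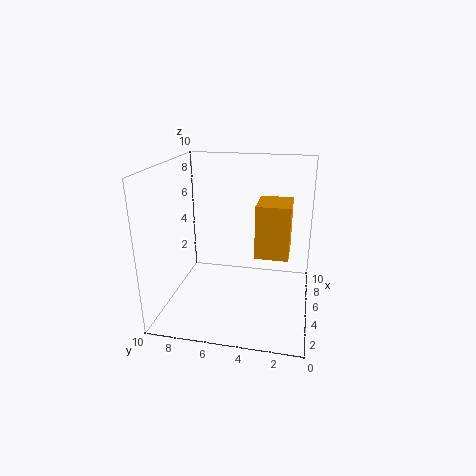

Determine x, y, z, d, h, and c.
x = 6
y = 1.5
z = 3
d = 2.5
h = 4
c = 'orange'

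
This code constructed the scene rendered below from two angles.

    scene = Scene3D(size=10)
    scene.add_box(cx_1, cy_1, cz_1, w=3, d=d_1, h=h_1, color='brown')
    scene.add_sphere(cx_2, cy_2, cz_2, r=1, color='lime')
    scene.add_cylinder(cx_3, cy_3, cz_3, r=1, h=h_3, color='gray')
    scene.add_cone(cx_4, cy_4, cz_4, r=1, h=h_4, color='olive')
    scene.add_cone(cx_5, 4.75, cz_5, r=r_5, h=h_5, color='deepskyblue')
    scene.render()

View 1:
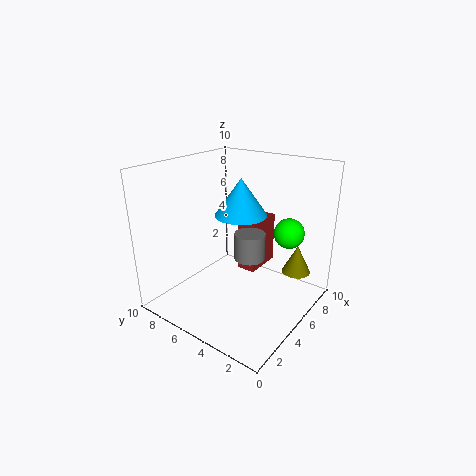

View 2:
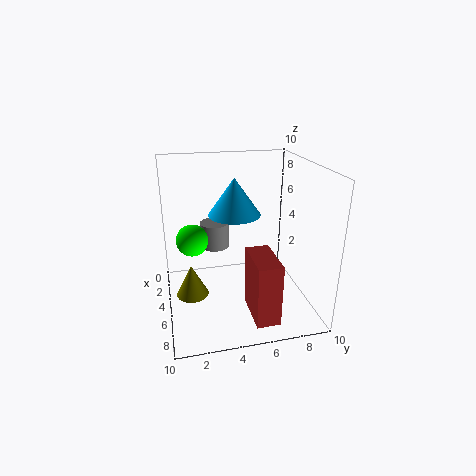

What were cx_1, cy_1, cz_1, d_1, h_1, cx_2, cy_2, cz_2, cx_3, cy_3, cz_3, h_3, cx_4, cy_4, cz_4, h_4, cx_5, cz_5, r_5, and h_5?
cx_1 = 7, cy_1 = 5, cz_1 = 1.25, d_1 = 1.5, h_1 = 4, cx_2 = 6.25, cy_2 = 1.75, cz_2 = 5.75, cx_3 = 4.25, cy_3 = 3.5, cz_3 = 4.25, h_3 = 1.75, cx_4 = 7.25, cy_4 = 1.5, cz_4 = 2.5, h_4 = 2, cx_5 = 5, cz_5 = 6.75, r_5 = 1.75, h_5 = 2.5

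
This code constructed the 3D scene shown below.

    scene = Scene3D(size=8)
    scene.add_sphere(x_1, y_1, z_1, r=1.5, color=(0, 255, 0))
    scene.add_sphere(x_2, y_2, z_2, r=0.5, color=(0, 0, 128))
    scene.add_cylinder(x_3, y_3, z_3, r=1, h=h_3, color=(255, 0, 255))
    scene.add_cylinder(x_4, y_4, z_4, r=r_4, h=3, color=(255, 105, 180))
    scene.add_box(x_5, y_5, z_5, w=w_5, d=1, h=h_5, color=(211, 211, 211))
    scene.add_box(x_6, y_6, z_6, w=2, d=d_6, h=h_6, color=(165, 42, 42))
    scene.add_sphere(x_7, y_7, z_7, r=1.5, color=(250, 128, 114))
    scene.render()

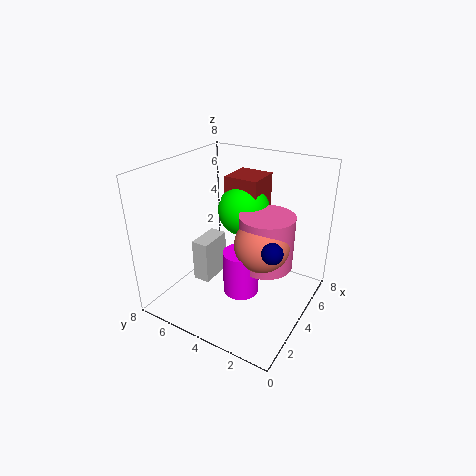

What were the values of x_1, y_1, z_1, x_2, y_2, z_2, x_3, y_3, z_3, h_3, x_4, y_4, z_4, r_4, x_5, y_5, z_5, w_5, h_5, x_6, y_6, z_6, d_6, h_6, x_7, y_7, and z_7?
x_1 = 5.5; y_1 = 4.5; z_1 = 5; x_2 = 2; y_2 = 1; z_2 = 5; x_3 = 3.5; y_3 = 3.5; z_3 = 1; h_3 = 2.5; x_4 = 4.5; y_4 = 2.5; z_4 = 2.5; r_4 = 1.5; x_5 = 3; y_5 = 5.5; z_5 = 1; w_5 = 2; h_5 = 2.5; x_6 = 5; y_6 = 3.5; z_6 = 4; d_6 = 2; h_6 = 3; x_7 = 4; y_7 = 2.5; z_7 = 4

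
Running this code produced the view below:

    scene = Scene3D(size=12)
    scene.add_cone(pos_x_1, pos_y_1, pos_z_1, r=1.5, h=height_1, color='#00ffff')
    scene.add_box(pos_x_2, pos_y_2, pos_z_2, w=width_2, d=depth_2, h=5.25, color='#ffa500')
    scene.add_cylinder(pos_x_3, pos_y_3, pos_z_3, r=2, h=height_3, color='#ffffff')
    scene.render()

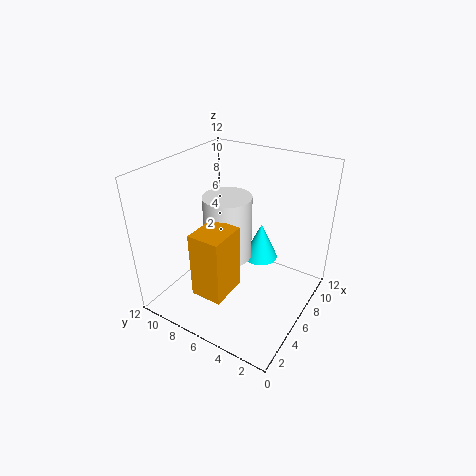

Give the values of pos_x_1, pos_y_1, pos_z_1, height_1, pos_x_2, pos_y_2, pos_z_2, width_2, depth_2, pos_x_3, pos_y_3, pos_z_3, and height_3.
pos_x_1 = 8.25
pos_y_1 = 5
pos_z_1 = 3.25
height_1 = 3.25
pos_x_2 = 1.25
pos_y_2 = 4.75
pos_z_2 = 3
width_2 = 3
depth_2 = 2.5
pos_x_3 = 6
pos_y_3 = 7
pos_z_3 = 4
height_3 = 5.5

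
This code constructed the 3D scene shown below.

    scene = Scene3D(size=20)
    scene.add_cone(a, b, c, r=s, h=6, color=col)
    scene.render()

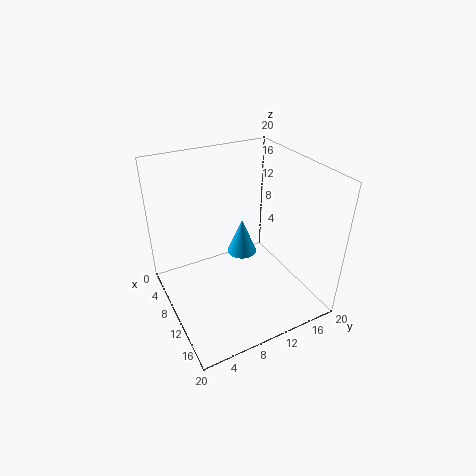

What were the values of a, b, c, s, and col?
a = 3; b = 14.5; c = 2; s = 2.5; col = 'deepskyblue'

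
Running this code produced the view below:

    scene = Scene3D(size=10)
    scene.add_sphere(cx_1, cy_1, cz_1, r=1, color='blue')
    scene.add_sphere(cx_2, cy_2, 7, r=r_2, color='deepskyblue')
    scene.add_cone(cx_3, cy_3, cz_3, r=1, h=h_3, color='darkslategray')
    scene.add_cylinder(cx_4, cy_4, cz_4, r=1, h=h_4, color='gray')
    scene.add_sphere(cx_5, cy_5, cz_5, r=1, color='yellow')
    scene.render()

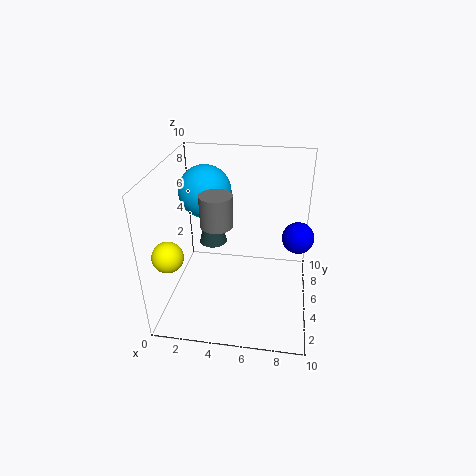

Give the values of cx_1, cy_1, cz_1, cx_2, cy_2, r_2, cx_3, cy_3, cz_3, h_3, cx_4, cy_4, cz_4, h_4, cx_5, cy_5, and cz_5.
cx_1 = 9
cy_1 = 4
cz_1 = 6
cx_2 = 2
cy_2 = 8
r_2 = 2
cx_3 = 3
cy_3 = 6
cz_3 = 4
h_3 = 4
cx_4 = 4
cy_4 = 3
cz_4 = 7
h_4 = 2
cx_5 = 1
cy_5 = 2
cz_5 = 5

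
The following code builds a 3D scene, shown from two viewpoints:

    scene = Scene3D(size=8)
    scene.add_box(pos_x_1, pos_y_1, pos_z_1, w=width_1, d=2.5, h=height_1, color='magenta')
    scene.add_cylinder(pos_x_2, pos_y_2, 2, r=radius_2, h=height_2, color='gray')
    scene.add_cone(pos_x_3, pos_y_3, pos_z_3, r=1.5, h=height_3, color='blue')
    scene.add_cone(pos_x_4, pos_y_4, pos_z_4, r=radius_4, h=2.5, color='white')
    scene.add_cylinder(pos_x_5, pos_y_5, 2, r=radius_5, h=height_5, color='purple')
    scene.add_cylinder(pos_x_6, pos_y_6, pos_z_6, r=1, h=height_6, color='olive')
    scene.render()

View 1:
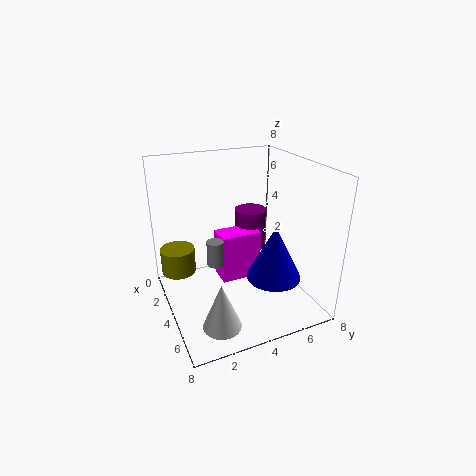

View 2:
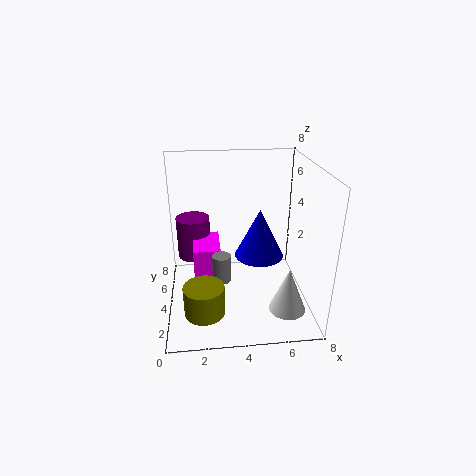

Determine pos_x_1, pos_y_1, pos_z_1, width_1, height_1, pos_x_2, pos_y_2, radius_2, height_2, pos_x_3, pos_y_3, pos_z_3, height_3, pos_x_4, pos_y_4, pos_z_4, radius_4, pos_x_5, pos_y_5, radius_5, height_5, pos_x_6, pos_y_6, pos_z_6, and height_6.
pos_x_1 = 1.5
pos_y_1 = 3.5
pos_z_1 = 0.5
width_1 = 1.5
height_1 = 3
pos_x_2 = 3
pos_y_2 = 3
radius_2 = 0.5
height_2 = 1.5
pos_x_3 = 5.5
pos_y_3 = 5.5
pos_z_3 = 2
height_3 = 3
pos_x_4 = 6.5
pos_y_4 = 2
pos_z_4 = 0.5
radius_4 = 1
pos_x_5 = 1.5
pos_y_5 = 6
radius_5 = 1
height_5 = 2.5
pos_x_6 = 2
pos_y_6 = 1
pos_z_6 = 1.5
height_6 = 1.5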